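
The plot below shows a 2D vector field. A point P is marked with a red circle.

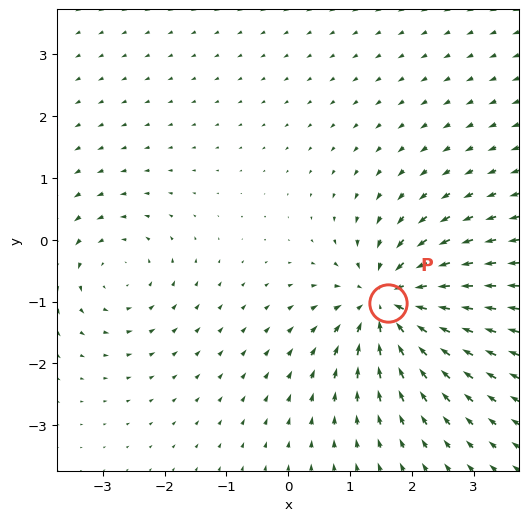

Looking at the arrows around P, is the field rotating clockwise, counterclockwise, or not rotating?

not rotating

Near P at (1.6, -1.0) the arrows show no circulation. The curl there is ≈0.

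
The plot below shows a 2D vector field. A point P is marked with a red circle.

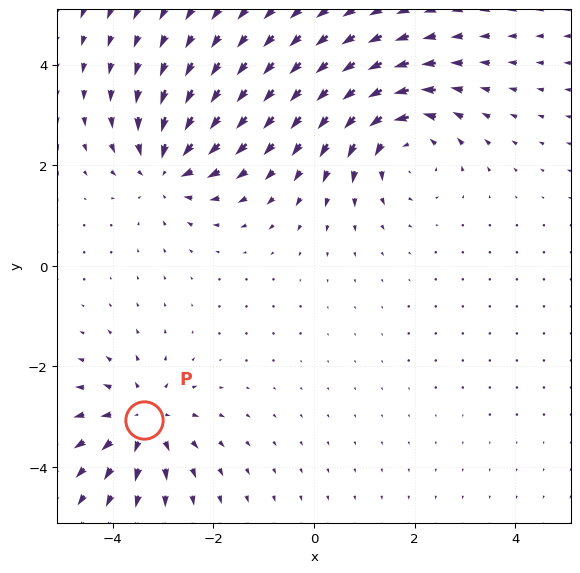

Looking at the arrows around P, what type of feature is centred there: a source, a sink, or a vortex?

source

At P (-3.4, -3.1) the arrows spread outward. Divergence about +4, curl ≈0 — positive divergence with near-zero curl is a source.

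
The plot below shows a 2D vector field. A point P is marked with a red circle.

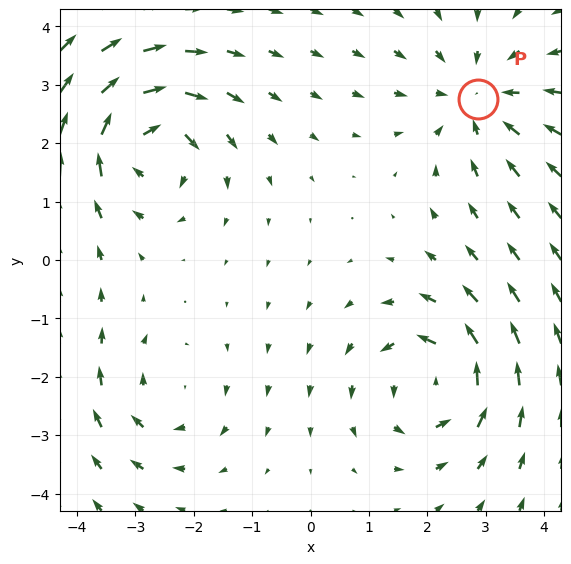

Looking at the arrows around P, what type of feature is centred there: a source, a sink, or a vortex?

sink

At P (2.9, 2.8) the arrows converge inward. Divergence about -4, curl ≈0 — negative divergence with near-zero curl is a sink.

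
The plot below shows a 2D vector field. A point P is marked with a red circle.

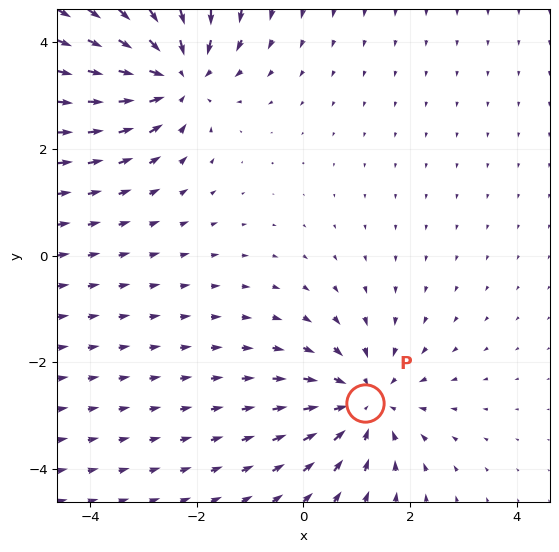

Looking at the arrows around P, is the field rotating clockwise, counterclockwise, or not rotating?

Near P at (1.2, -2.8) the arrows show no circulation. The curl there is ≈0.

not rotating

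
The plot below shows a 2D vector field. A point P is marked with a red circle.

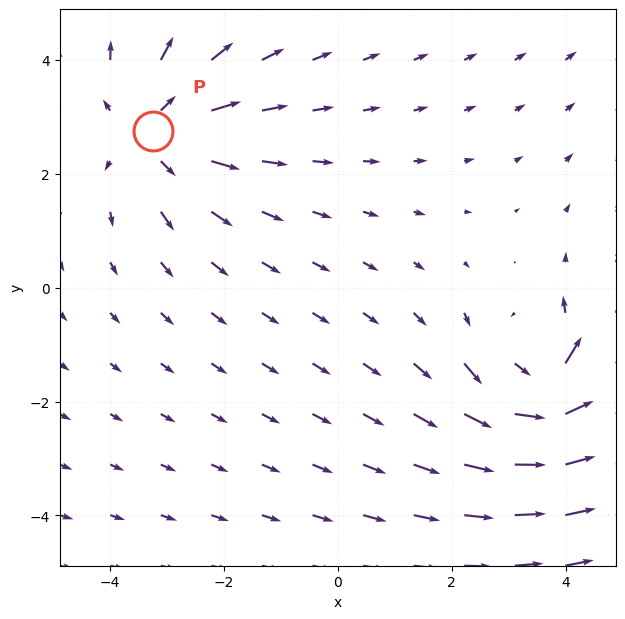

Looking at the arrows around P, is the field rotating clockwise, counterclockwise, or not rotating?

Near P at (-3.2, 2.7) the arrows show no circulation. The curl there is ≈0.

not rotating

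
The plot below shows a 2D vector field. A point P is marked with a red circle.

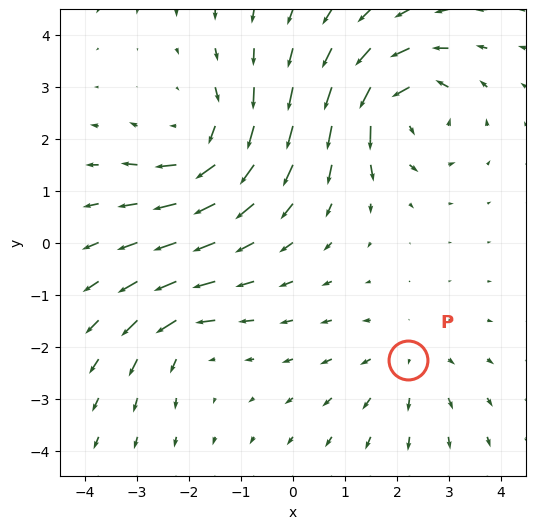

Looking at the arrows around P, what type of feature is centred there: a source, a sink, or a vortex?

At P (2.2, -2.3) the arrows spread outward. Divergence about +2, curl ≈0 — positive divergence with near-zero curl is a source.

source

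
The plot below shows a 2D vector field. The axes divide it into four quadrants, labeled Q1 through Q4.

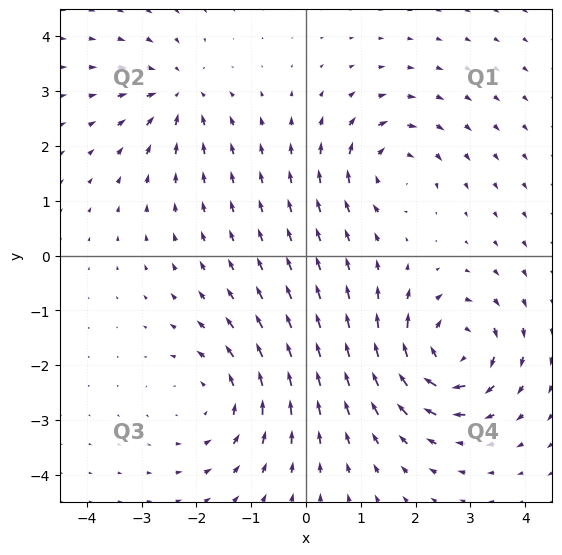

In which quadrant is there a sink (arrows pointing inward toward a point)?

Q2

The sink sits at approximately (-2.3, 2.9), which lies in quadrant Q2. The divergence there is about -4, negative as expected for a sink.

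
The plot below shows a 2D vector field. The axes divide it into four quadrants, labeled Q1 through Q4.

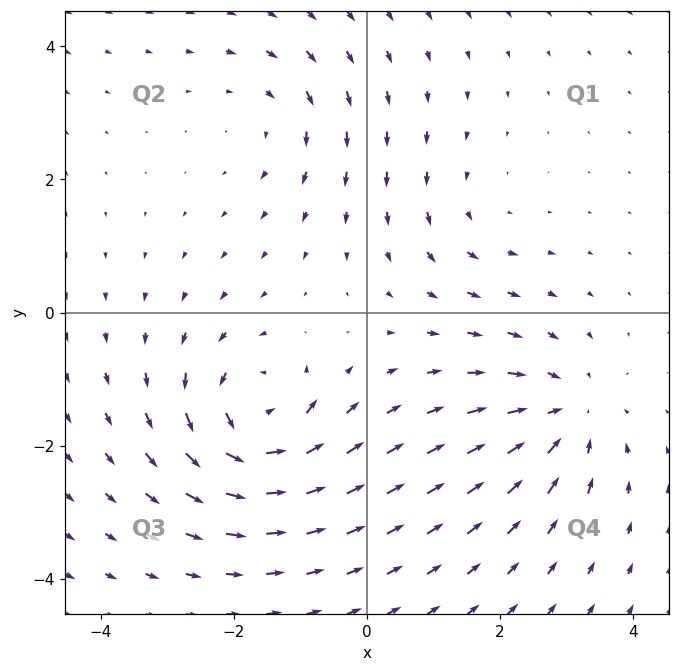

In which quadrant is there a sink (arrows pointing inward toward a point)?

Q4

The sink sits at approximately (3.0, -1.5), which lies in quadrant Q4. The divergence there is about -4, negative as expected for a sink.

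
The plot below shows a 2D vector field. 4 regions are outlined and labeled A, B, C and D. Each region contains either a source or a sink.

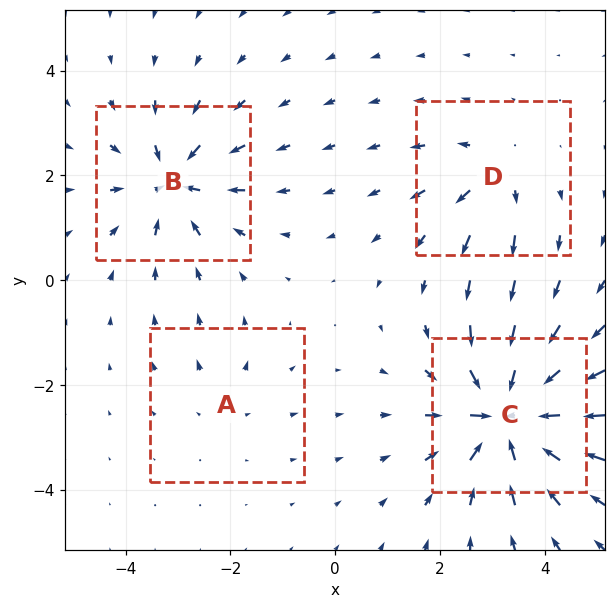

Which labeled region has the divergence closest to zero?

Divergence at each region's feature centre — A: about +2, B: about -6, C: about -9, D: about +4. Region A is closest to zero.

A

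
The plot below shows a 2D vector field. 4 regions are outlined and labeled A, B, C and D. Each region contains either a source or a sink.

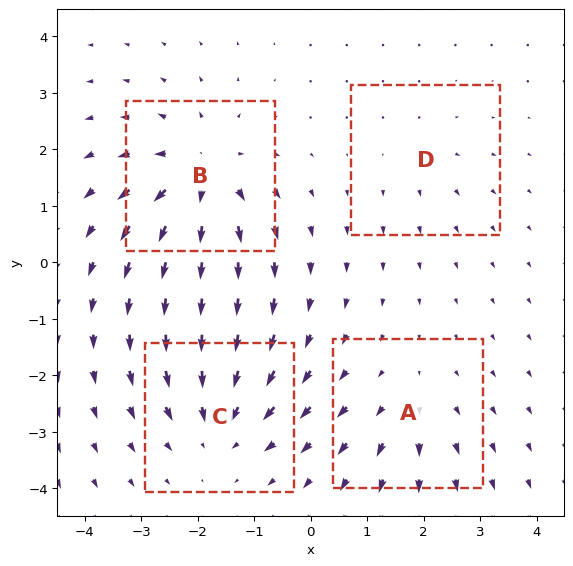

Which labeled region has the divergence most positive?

B

Divergence at each region's feature centre — A: about +3, B: about +6, C: about -5, D: about +2. Region B is most positive.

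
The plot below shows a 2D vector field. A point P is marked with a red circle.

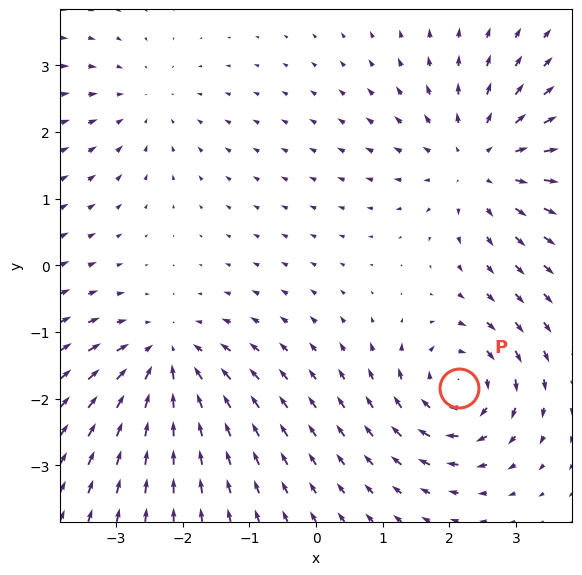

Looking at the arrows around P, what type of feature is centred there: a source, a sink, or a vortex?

At P (2.1, -1.8) the arrows circulate clockwise. Divergence ≈0, curl about -6 — near-zero divergence with nonzero curl is a vortex.

vortex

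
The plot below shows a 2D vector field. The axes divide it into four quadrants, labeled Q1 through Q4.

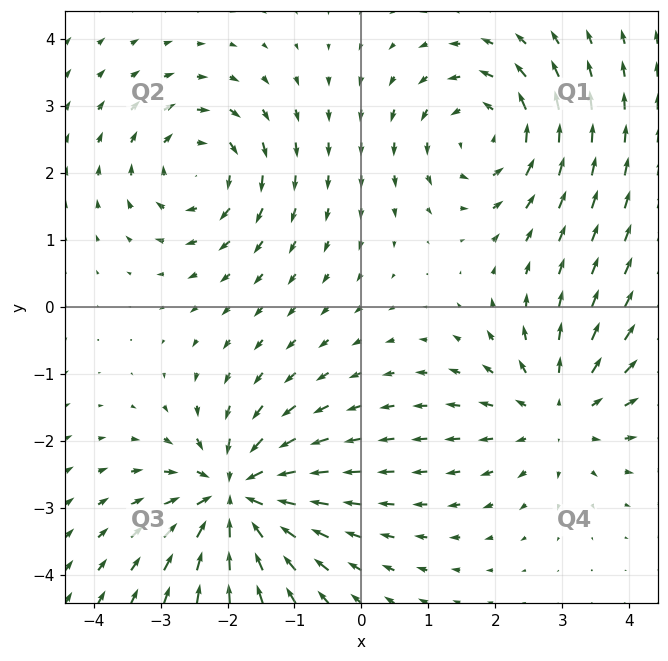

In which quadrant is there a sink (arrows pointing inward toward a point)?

The sink sits at approximately (-1.9, -2.8), which lies in quadrant Q3. The divergence there is about -6, negative as expected for a sink.

Q3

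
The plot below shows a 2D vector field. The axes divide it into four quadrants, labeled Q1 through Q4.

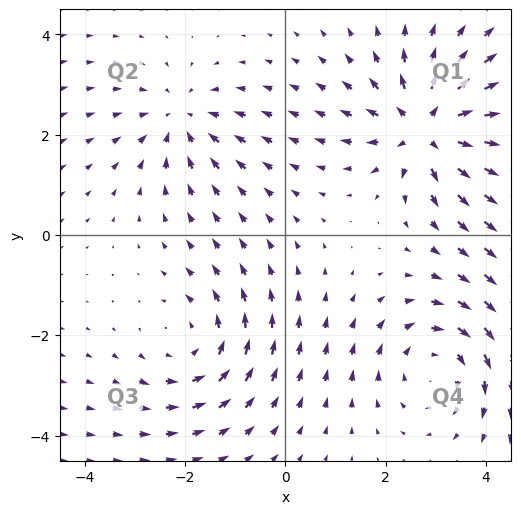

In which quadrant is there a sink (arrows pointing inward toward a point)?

Q2

The sink sits at approximately (-2.1, 2.3), which lies in quadrant Q2. The divergence there is about -3, negative as expected for a sink.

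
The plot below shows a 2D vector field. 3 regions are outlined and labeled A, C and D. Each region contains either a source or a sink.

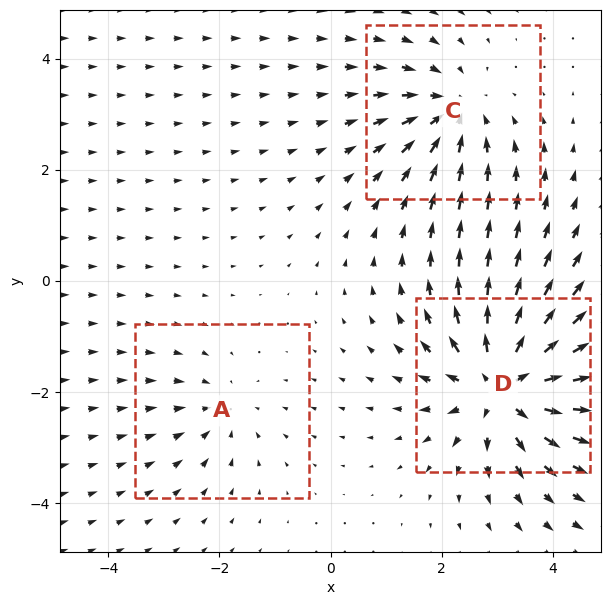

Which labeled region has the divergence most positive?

Divergence at each region's feature centre — A: about -2, C: about -4, D: about +6. Region D is most positive.

D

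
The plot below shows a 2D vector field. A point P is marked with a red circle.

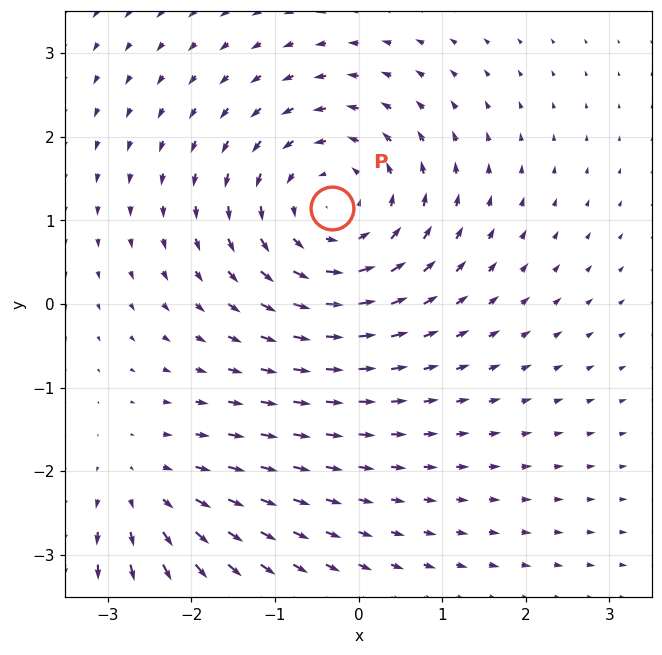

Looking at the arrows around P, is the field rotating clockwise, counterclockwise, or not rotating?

counterclockwise

Near P at (-0.3, 1.1) the arrows circulate counterclockwise. The curl (z-component) there is about +4; positive curl means counterclockwise rotation.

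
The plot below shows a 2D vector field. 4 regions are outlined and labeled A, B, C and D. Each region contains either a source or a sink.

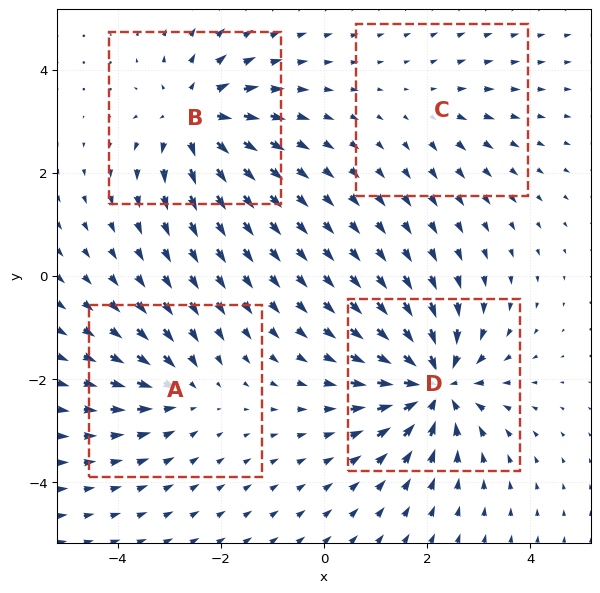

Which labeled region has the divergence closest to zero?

Divergence at each region's feature centre — A: about -4, B: about +6, C: about +2, D: about -8. Region C is closest to zero.

C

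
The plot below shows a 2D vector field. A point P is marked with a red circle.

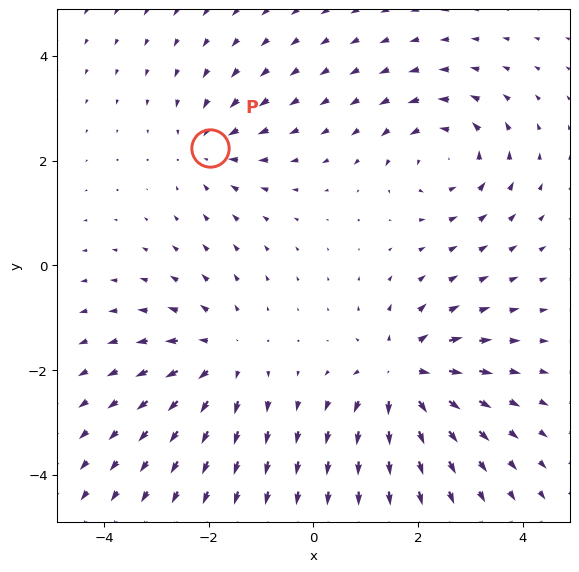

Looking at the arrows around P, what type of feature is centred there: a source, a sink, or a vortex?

At P (-2.0, 2.2) the arrows converge inward. Divergence about -3, curl ≈0 — negative divergence with near-zero curl is a sink.

sink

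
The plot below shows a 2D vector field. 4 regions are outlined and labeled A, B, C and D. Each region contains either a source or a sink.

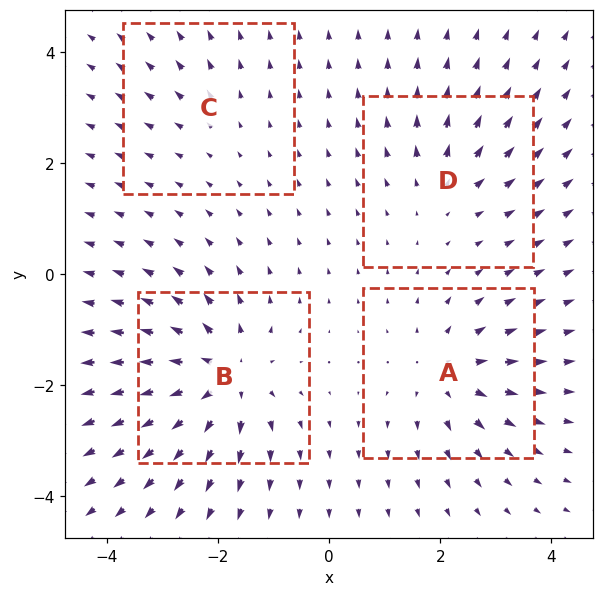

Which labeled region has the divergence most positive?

Divergence at each region's feature centre — A: about +5, B: about +7, C: about +2, D: about +4. Region B is most positive.

B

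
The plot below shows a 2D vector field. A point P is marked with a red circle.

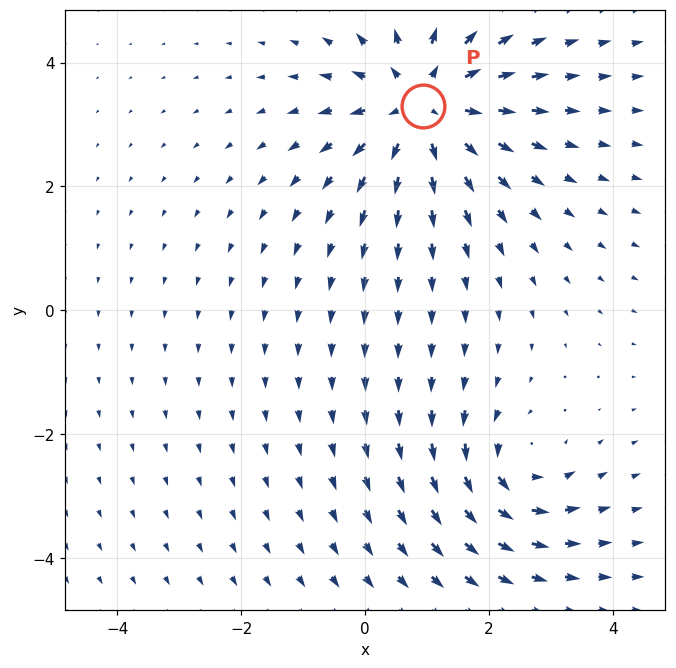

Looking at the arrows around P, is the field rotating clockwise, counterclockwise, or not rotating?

not rotating

Near P at (0.9, 3.3) the arrows show no circulation. The curl there is ≈0.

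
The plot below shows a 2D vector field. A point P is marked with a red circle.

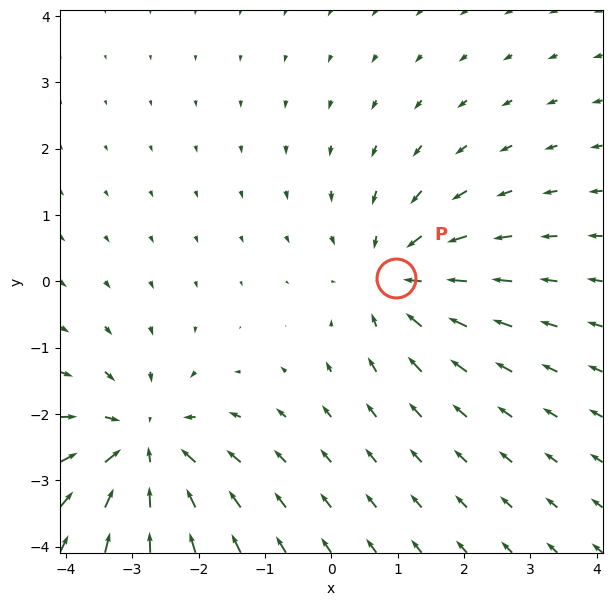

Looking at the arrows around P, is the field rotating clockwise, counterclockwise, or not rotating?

Near P at (1.0, 0.0) the arrows show no circulation. The curl there is ≈0.

not rotating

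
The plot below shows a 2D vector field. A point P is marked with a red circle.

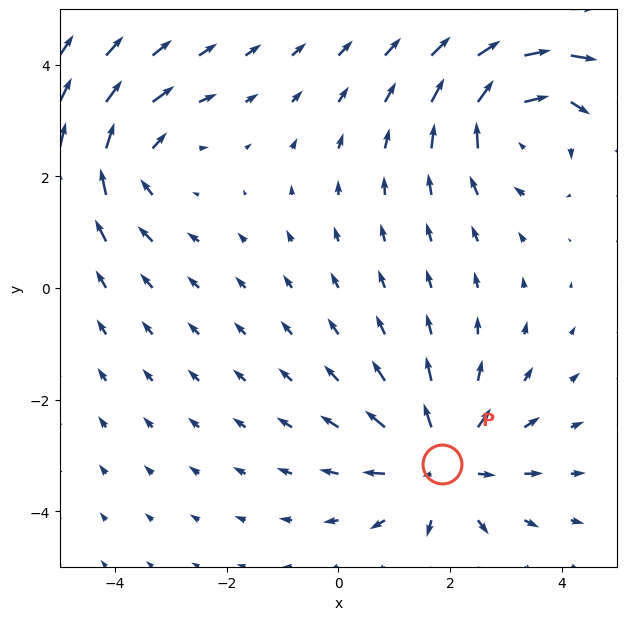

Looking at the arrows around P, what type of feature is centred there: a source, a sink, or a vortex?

source

At P (1.9, -3.2) the arrows spread outward. Divergence about +4, curl ≈0 — positive divergence with near-zero curl is a source.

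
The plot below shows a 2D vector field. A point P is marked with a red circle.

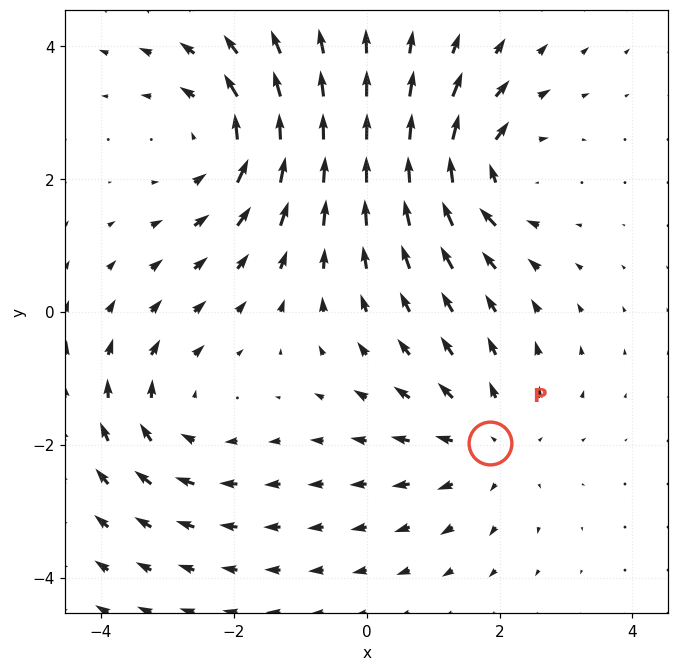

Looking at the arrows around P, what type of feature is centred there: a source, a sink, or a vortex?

At P (1.8, -2.0) the arrows spread outward. Divergence about +3, curl ≈0 — positive divergence with near-zero curl is a source.

source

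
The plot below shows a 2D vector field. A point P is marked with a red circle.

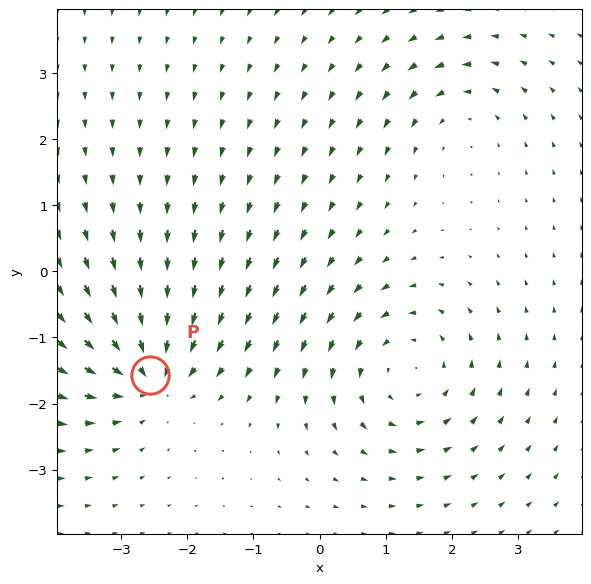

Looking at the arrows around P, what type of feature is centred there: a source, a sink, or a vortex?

sink

At P (-2.6, -1.6) the arrows converge inward. Divergence about -6, curl ≈0 — negative divergence with near-zero curl is a sink.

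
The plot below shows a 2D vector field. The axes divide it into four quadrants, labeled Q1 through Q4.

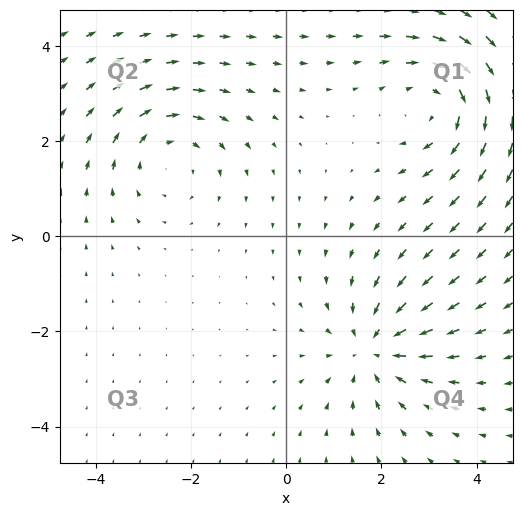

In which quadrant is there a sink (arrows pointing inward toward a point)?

The sink sits at approximately (1.8, -2.4), which lies in quadrant Q4. The divergence there is about -4, negative as expected for a sink.

Q4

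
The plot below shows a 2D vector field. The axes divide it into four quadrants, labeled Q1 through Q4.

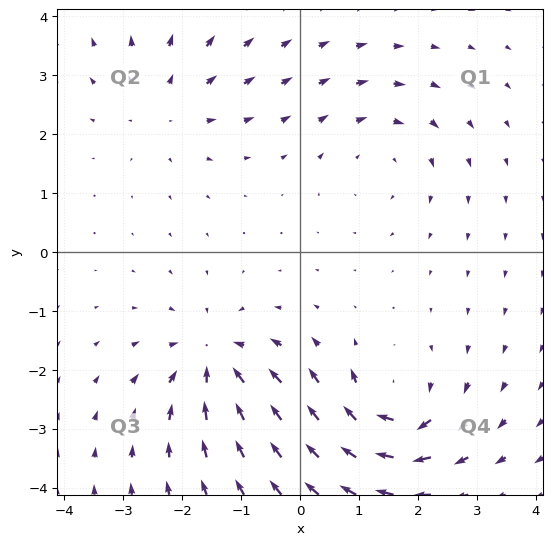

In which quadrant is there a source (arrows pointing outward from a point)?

The source sits at approximately (-2.3, 2.5), which lies in quadrant Q2. The divergence there is about +2, positive as expected for a source.

Q2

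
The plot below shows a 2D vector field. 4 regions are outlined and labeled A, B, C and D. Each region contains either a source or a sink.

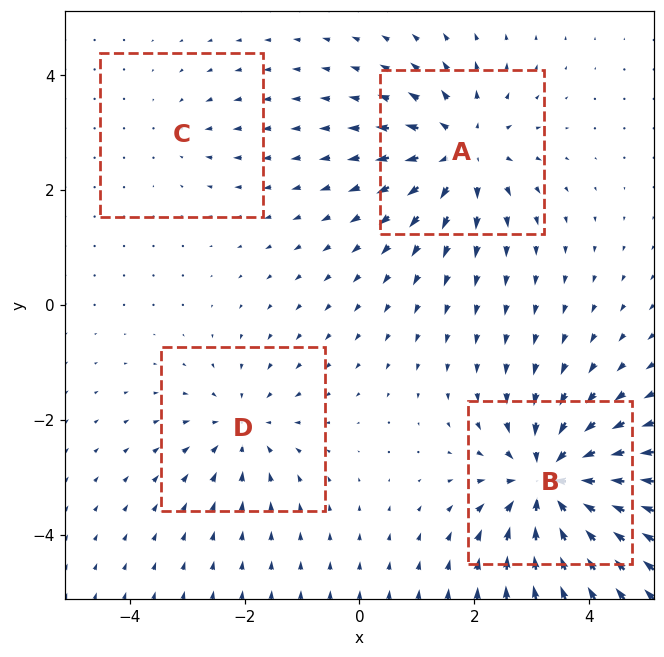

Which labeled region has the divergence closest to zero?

C

Divergence at each region's feature centre — A: about +5, B: about -7, C: about -2, D: about -4. Region C is closest to zero.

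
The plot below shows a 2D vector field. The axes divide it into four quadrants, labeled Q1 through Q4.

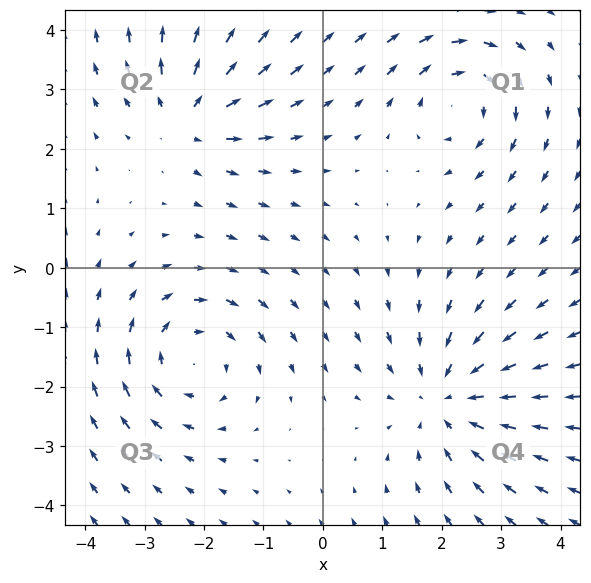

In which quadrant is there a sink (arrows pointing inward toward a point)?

Q4

The sink sits at approximately (2.1, -2.2), which lies in quadrant Q4. The divergence there is about -4, negative as expected for a sink.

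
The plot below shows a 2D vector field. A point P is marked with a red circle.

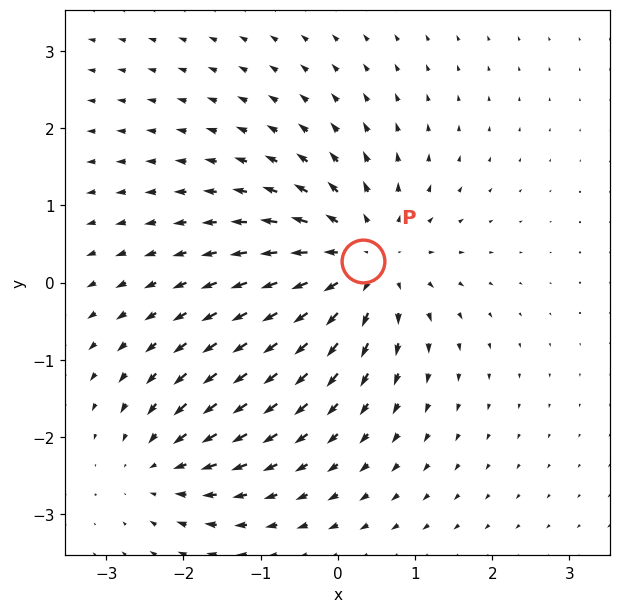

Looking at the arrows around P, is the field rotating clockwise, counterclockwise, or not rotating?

Near P at (0.3, 0.3) the arrows show no circulation. The curl there is ≈0.

not rotating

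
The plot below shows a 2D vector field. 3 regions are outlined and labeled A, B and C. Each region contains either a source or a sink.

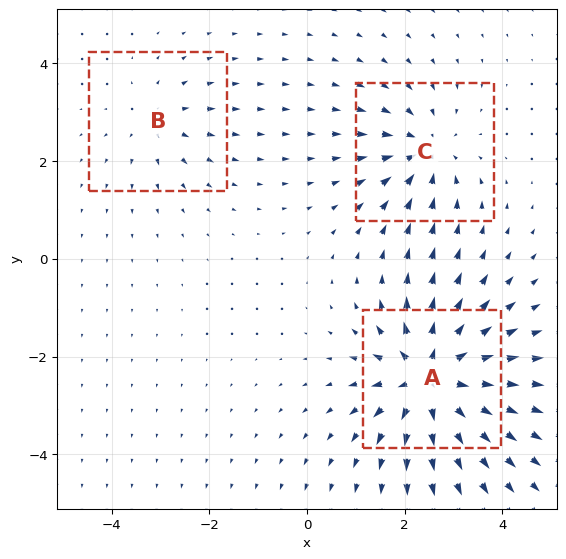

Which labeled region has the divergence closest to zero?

Divergence at each region's feature centre — A: about +6, B: about +2, C: about -4. Region B is closest to zero.

B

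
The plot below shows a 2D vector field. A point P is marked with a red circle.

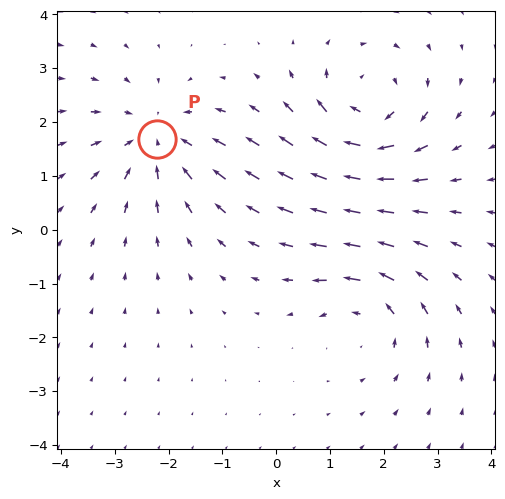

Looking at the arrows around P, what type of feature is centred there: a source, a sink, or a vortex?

sink

At P (-2.2, 1.7) the arrows converge inward. Divergence about -4, curl ≈0 — negative divergence with near-zero curl is a sink.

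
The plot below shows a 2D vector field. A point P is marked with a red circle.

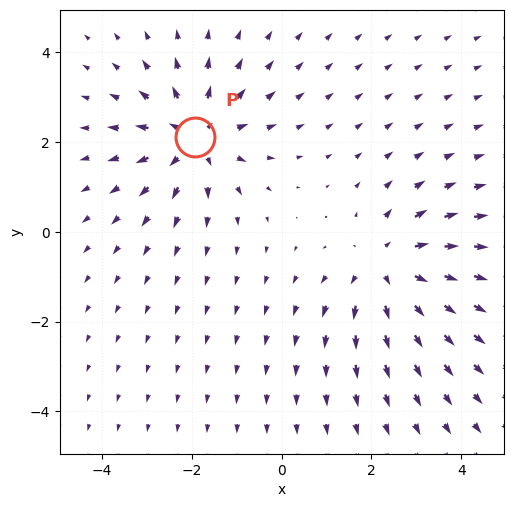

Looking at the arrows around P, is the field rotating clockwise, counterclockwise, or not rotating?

Near P at (-1.9, 2.1) the arrows show no circulation. The curl there is ≈0.

not rotating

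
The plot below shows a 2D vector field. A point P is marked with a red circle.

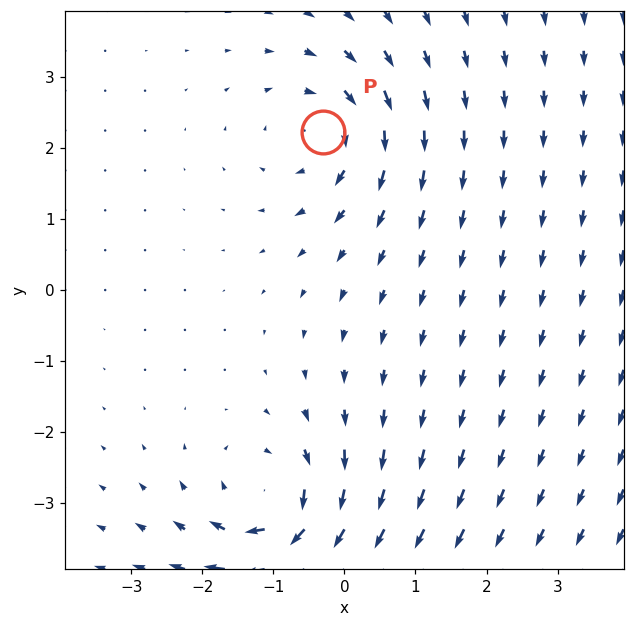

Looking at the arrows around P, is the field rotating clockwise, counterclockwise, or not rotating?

Near P at (-0.3, 2.2) the arrows circulate clockwise. The curl (z-component) there is about -4; negative curl means clockwise rotation.

clockwise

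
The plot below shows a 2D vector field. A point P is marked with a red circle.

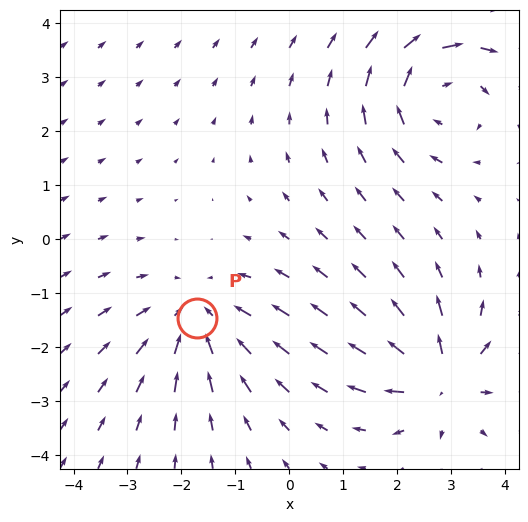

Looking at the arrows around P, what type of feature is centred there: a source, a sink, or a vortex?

At P (-1.7, -1.5) the arrows converge inward. Divergence about -3, curl ≈0 — negative divergence with near-zero curl is a sink.

sink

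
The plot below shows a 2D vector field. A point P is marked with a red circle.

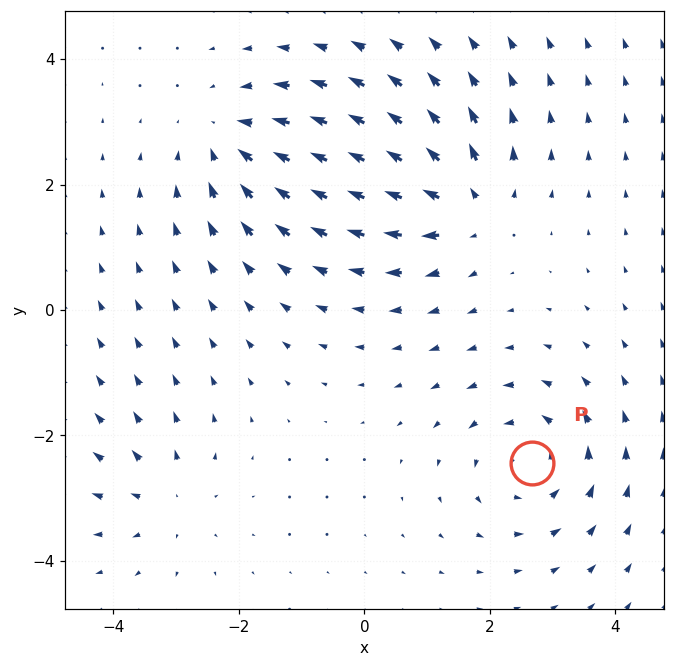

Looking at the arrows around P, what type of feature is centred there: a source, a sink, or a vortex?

At P (2.7, -2.4) the arrows circulate counterclockwise. Divergence ≈0, curl about +4 — near-zero divergence with nonzero curl is a vortex.

vortex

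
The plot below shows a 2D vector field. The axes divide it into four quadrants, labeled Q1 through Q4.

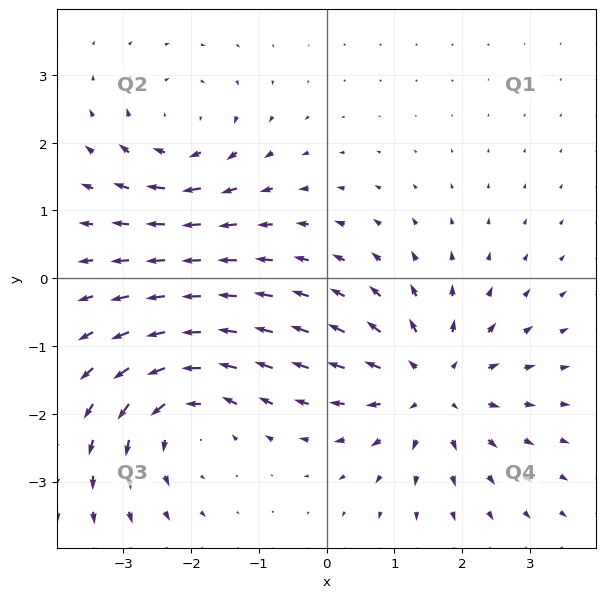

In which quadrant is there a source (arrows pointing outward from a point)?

The source sits at approximately (1.6, -1.6), which lies in quadrant Q4. The divergence there is about +5, positive as expected for a source.

Q4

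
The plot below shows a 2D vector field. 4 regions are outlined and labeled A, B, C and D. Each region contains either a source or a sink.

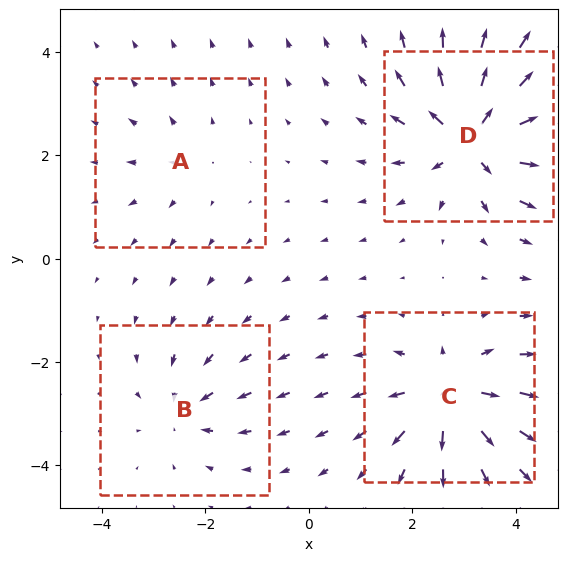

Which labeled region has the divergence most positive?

D

Divergence at each region's feature centre — A: about +3, B: about -4, C: about +7, D: about +8. Region D is most positive.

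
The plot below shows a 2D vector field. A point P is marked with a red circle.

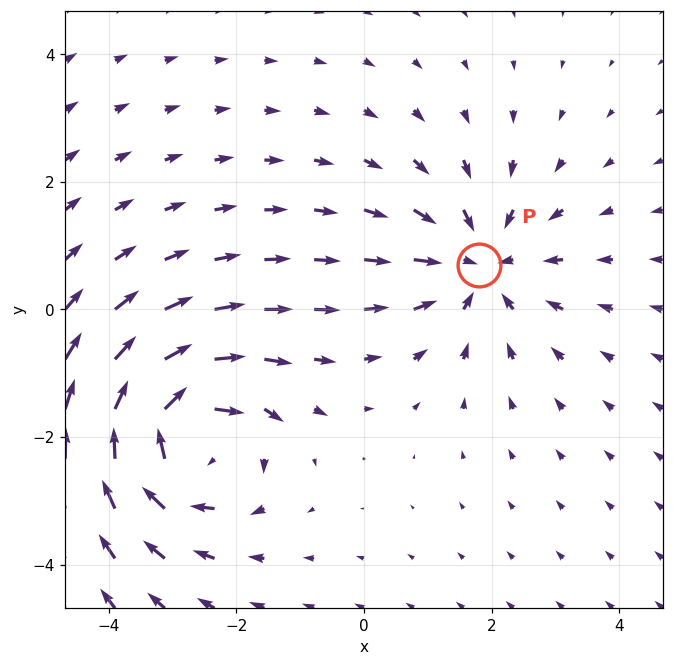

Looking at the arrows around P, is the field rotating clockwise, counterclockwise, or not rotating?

not rotating

Near P at (1.8, 0.7) the arrows show no circulation. The curl there is ≈0.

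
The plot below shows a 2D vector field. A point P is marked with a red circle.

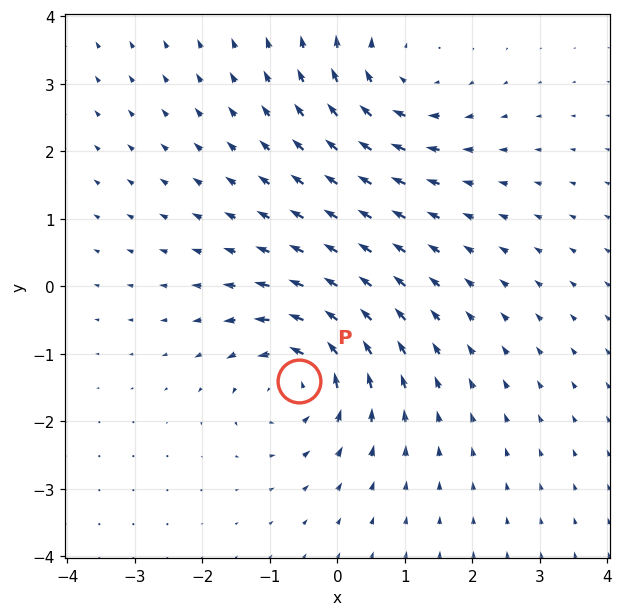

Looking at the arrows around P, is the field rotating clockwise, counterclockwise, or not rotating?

counterclockwise

Near P at (-0.6, -1.4) the arrows circulate counterclockwise. The curl (z-component) there is about +6; positive curl means counterclockwise rotation.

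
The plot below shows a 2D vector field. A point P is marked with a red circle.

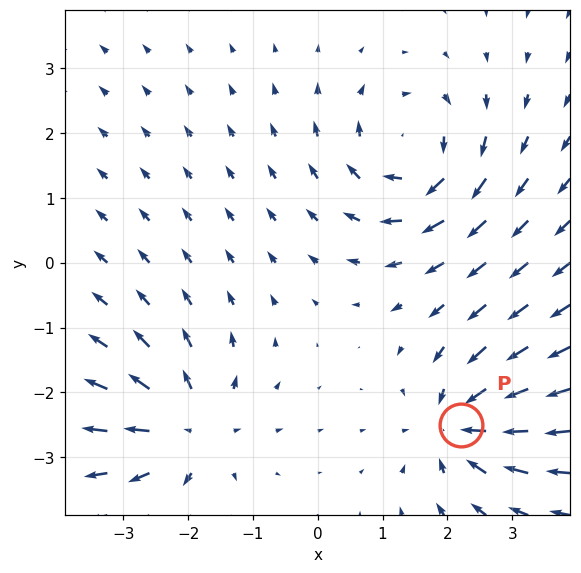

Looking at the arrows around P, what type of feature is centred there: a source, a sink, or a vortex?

At P (2.2, -2.5) the arrows converge inward. Divergence about -5, curl ≈0 — negative divergence with near-zero curl is a sink.

sink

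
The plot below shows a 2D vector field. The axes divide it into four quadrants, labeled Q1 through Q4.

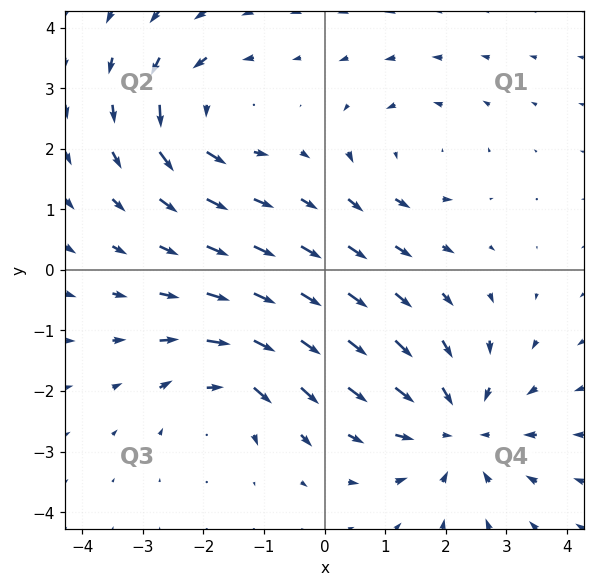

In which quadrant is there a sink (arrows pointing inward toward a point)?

Q4

The sink sits at approximately (2.2, -2.6), which lies in quadrant Q4. The divergence there is about -3, negative as expected for a sink.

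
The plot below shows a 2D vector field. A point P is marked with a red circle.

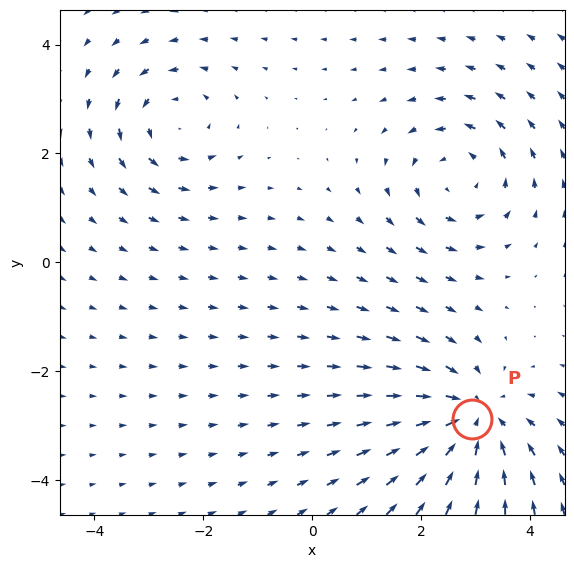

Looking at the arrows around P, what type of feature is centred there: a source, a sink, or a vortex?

sink

At P (2.9, -2.9) the arrows converge inward. Divergence about -4, curl ≈0 — negative divergence with near-zero curl is a sink.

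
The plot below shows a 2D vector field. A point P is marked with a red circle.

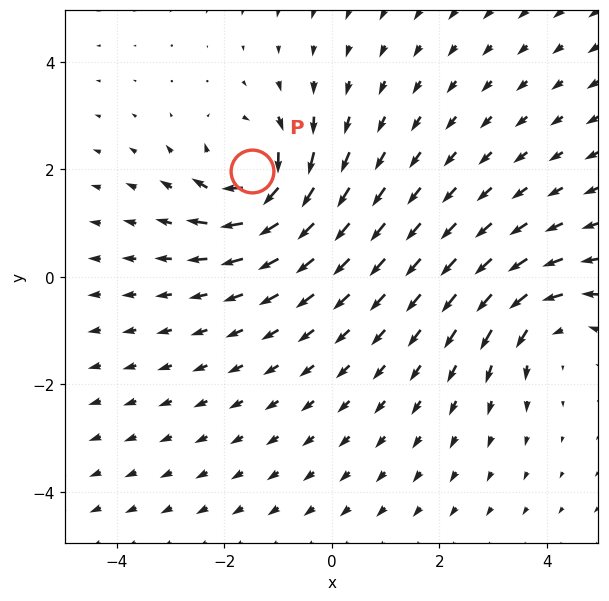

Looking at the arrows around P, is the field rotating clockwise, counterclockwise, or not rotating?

clockwise

Near P at (-1.5, 2.0) the arrows circulate clockwise. The curl (z-component) there is about -5; negative curl means clockwise rotation.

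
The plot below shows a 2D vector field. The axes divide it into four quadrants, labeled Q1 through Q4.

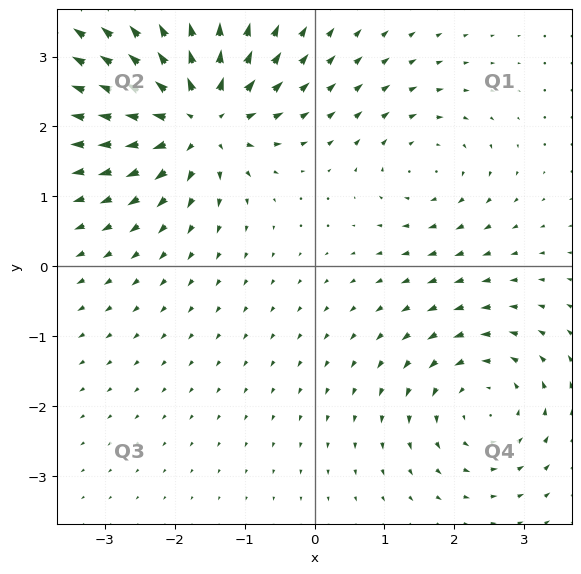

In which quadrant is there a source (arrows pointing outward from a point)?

Q2

The source sits at approximately (-1.7, 2.1), which lies in quadrant Q2. The divergence there is about +7, positive as expected for a source.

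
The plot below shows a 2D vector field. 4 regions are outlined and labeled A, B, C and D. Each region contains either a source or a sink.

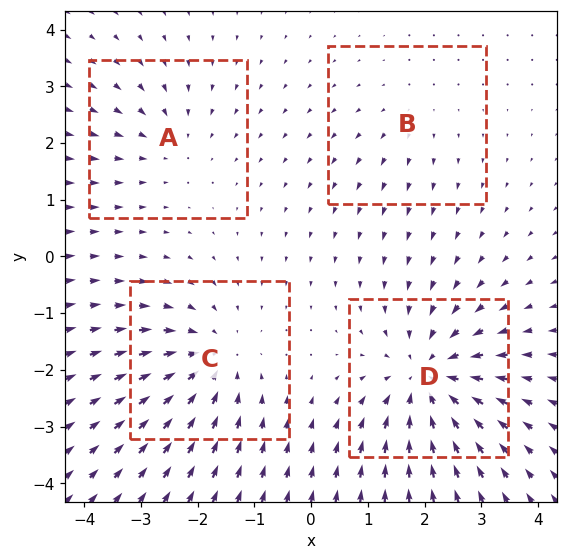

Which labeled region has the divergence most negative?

D

Divergence at each region's feature centre — A: about -3, B: about +2, C: about -5, D: about -6. Region D is most negative.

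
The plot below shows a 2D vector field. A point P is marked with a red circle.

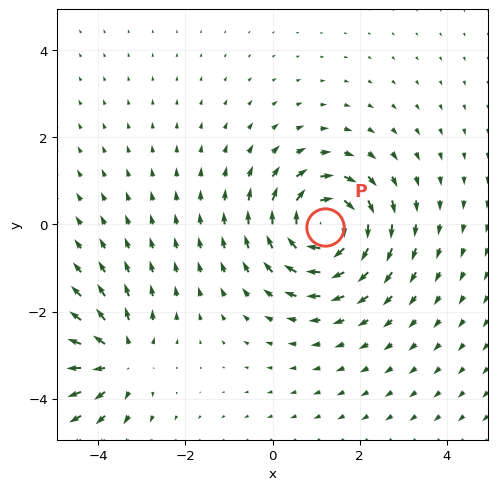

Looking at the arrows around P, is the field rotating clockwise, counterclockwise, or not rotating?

Near P at (1.2, -0.1) the arrows circulate clockwise. The curl (z-component) there is about -5; negative curl means clockwise rotation.

clockwise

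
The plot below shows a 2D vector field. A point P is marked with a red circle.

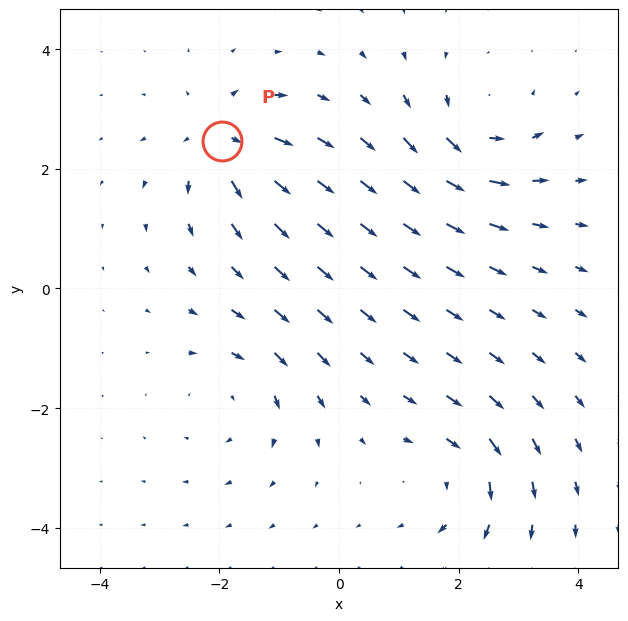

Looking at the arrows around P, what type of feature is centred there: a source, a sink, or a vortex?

source

At P (-1.9, 2.5) the arrows spread outward. Divergence about +6, curl ≈0 — positive divergence with near-zero curl is a source.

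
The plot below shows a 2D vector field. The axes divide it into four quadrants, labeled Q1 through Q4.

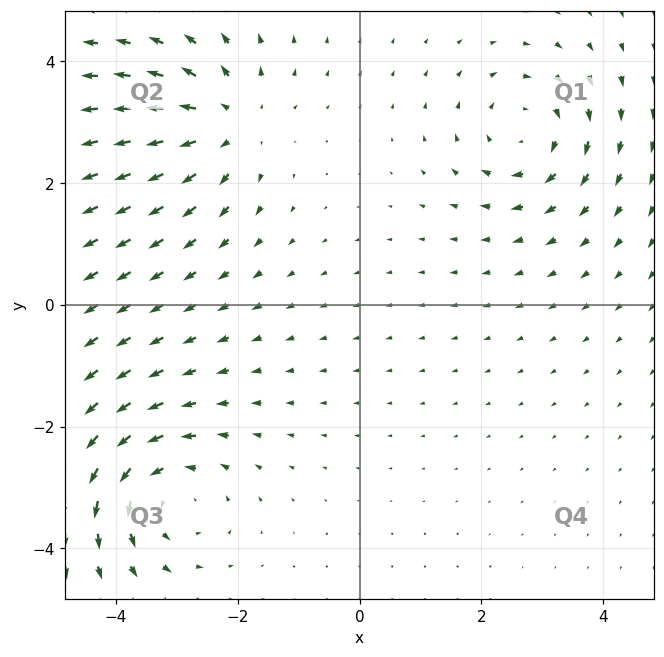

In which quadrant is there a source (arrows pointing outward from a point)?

Q2

The source sits at approximately (-2.1, 3.0), which lies in quadrant Q2. The divergence there is about +5, positive as expected for a source.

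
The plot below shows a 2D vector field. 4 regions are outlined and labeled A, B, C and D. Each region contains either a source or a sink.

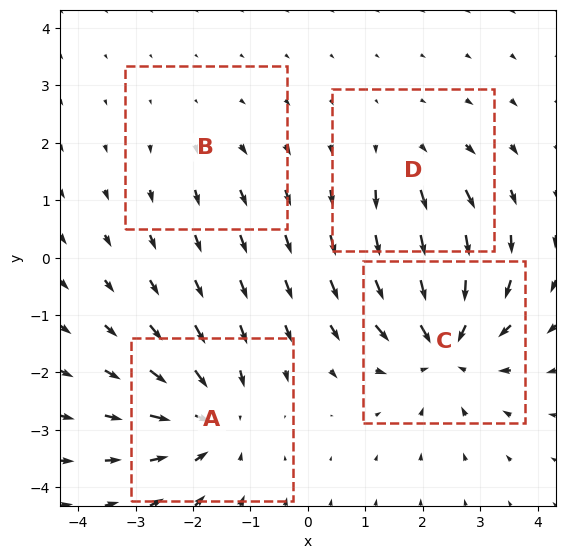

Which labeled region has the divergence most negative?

Divergence at each region's feature centre — A: about -5, B: about +2, C: about -6, D: about +3. Region C is most negative.

C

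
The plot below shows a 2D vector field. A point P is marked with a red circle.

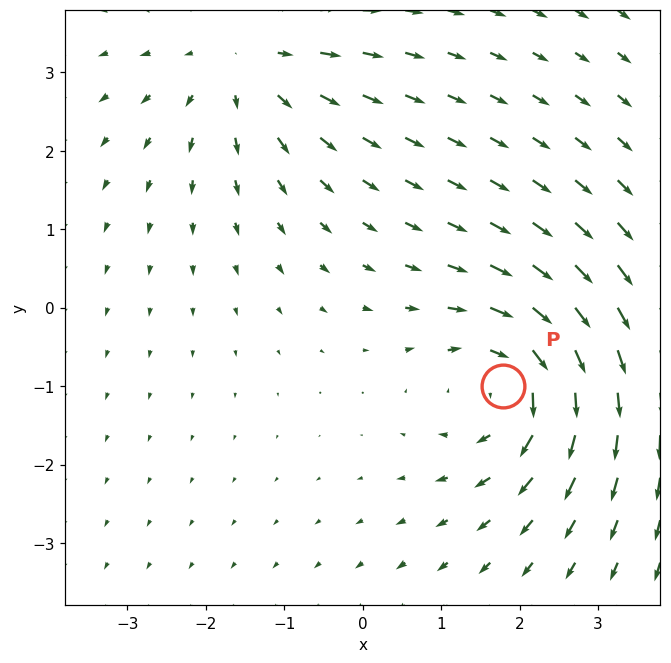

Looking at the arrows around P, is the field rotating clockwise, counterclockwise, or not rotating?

clockwise

Near P at (1.8, -1.0) the arrows circulate clockwise. The curl (z-component) there is about -4; negative curl means clockwise rotation.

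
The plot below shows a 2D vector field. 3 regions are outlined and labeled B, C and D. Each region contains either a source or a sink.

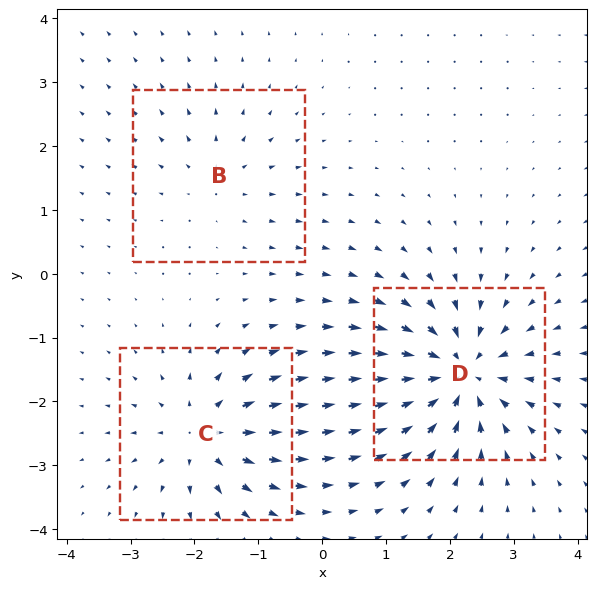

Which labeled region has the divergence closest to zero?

B

Divergence at each region's feature centre — B: about +2, C: about +4, D: about -6. Region B is closest to zero.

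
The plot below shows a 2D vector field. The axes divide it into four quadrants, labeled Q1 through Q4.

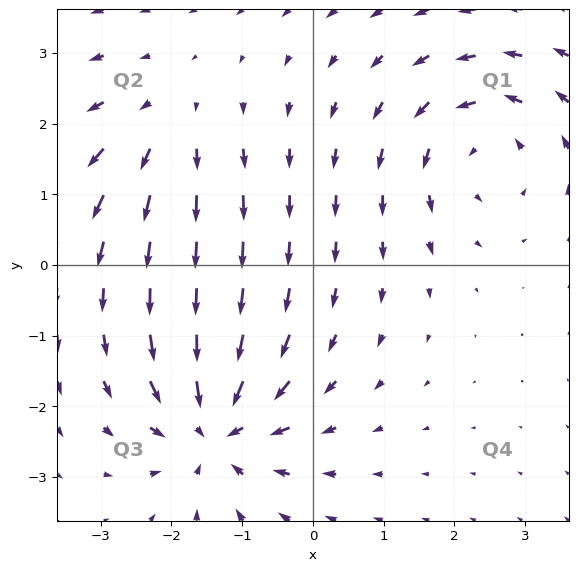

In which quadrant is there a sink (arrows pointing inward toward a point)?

The sink sits at approximately (-1.4, -2.3), which lies in quadrant Q3. The divergence there is about -6, negative as expected for a sink.

Q3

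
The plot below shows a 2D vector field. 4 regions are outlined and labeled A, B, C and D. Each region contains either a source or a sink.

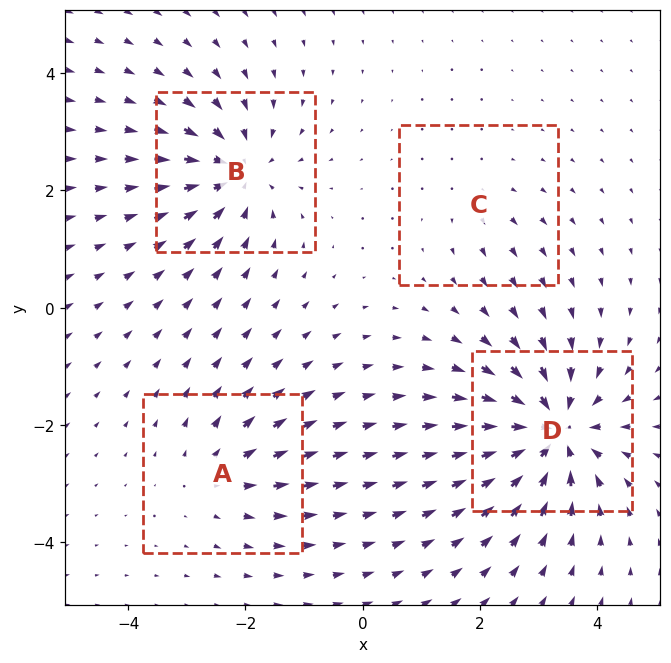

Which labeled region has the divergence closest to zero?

C

Divergence at each region's feature centre — A: about +4, B: about -6, C: about +2, D: about -8. Region C is closest to zero.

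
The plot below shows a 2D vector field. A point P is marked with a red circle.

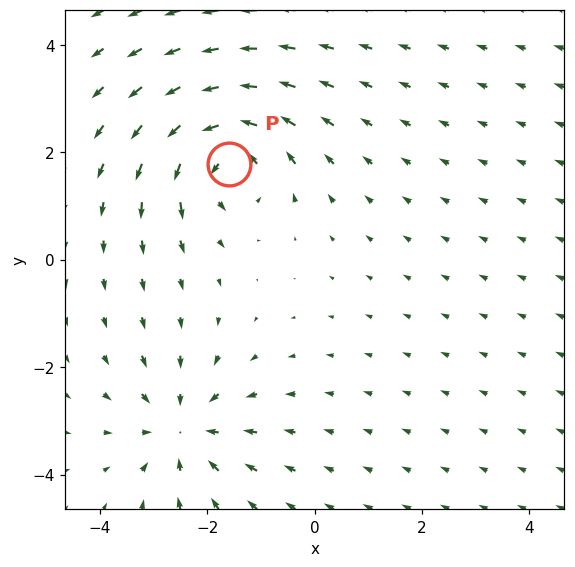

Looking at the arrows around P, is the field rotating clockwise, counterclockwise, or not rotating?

counterclockwise

Near P at (-1.6, 1.8) the arrows circulate counterclockwise. The curl (z-component) there is about +4; positive curl means counterclockwise rotation.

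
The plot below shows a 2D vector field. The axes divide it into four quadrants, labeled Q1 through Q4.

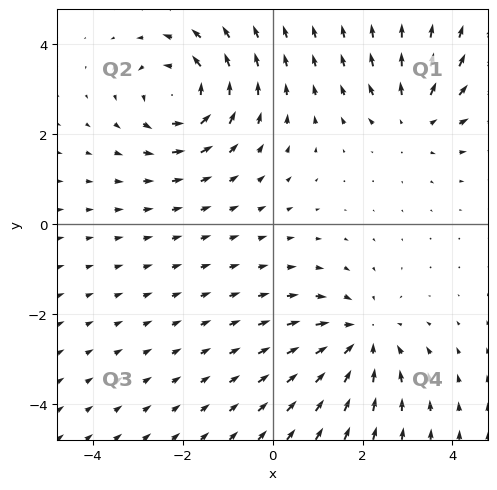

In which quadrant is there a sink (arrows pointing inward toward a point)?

Q4

The sink sits at approximately (2.0, -2.6), which lies in quadrant Q4. The divergence there is about -4, negative as expected for a sink.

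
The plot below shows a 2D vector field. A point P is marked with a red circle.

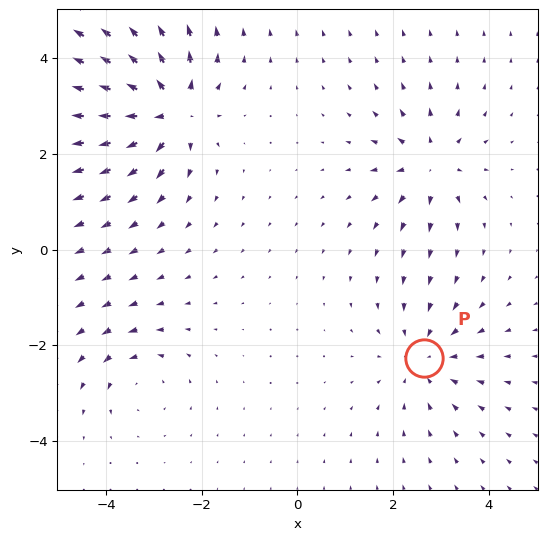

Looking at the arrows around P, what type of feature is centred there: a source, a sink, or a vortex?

At P (2.6, -2.3) the arrows converge inward. Divergence about -3, curl ≈0 — negative divergence with near-zero curl is a sink.

sink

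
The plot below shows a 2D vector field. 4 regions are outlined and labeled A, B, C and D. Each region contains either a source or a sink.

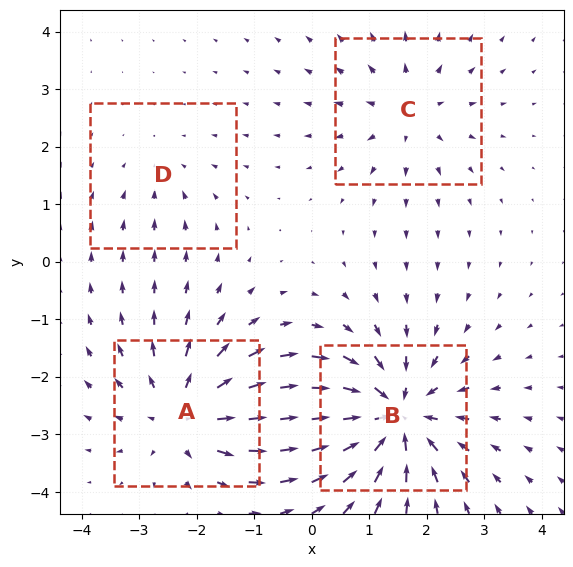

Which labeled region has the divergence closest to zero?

Divergence at each region's feature centre — A: about +5, B: about -7, C: about +3, D: about -2. Region D is closest to zero.

D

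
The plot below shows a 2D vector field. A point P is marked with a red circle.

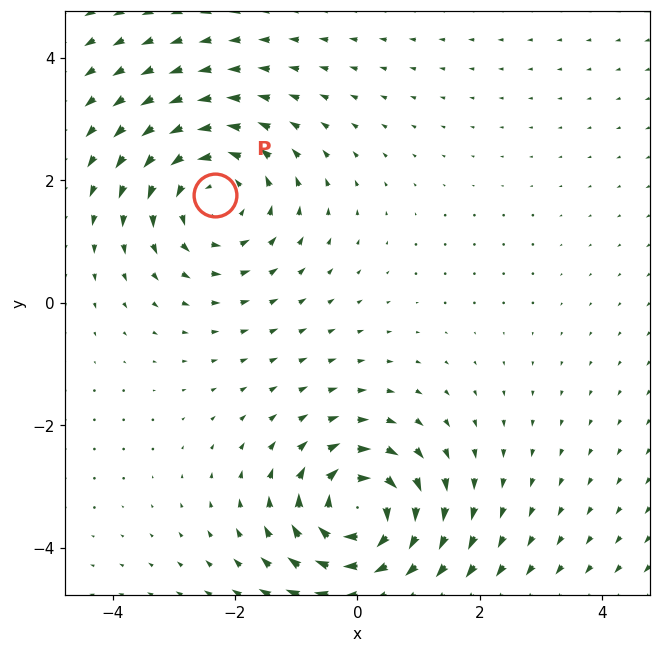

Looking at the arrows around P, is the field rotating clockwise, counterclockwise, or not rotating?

Near P at (-2.3, 1.8) the arrows circulate counterclockwise. The curl (z-component) there is about +4; positive curl means counterclockwise rotation.

counterclockwise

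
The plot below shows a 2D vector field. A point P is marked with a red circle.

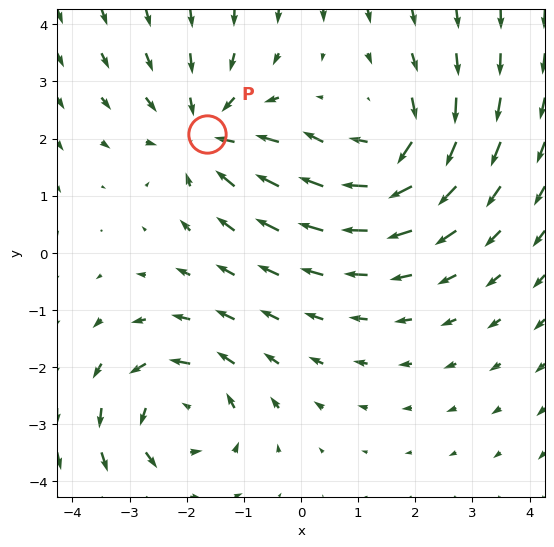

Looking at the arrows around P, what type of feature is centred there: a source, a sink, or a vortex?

sink

At P (-1.6, 2.1) the arrows converge inward. Divergence about -3, curl ≈0 — negative divergence with near-zero curl is a sink.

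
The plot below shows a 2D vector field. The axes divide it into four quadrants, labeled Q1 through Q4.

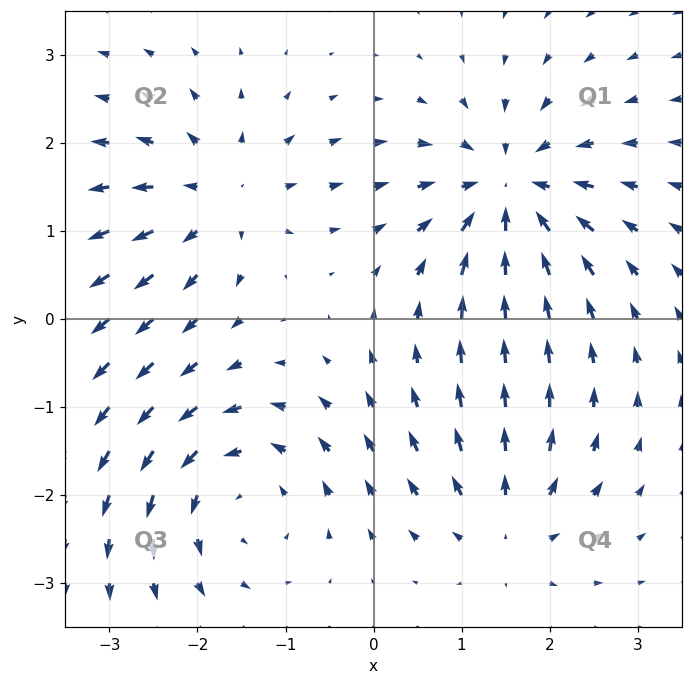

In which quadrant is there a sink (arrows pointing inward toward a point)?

The sink sits at approximately (1.5, 1.5), which lies in quadrant Q1. The divergence there is about -6, negative as expected for a sink.

Q1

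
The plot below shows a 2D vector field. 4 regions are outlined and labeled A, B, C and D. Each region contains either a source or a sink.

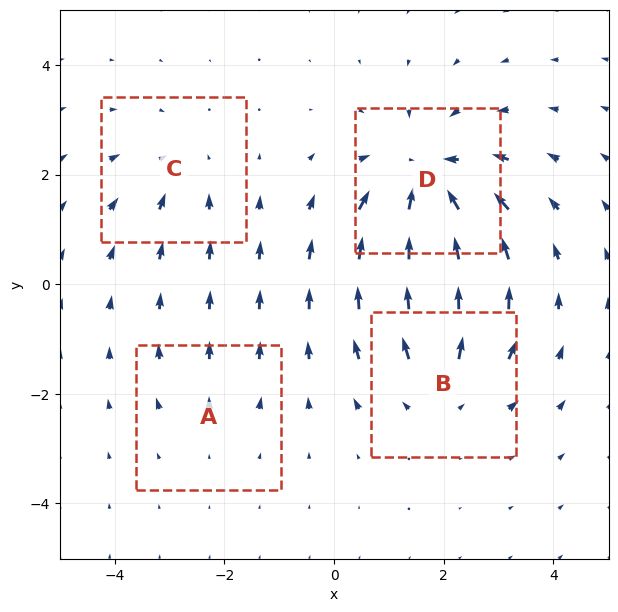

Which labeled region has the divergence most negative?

D

Divergence at each region's feature centre — A: about +2, B: about +4, C: about -3, D: about -6. Region D is most negative.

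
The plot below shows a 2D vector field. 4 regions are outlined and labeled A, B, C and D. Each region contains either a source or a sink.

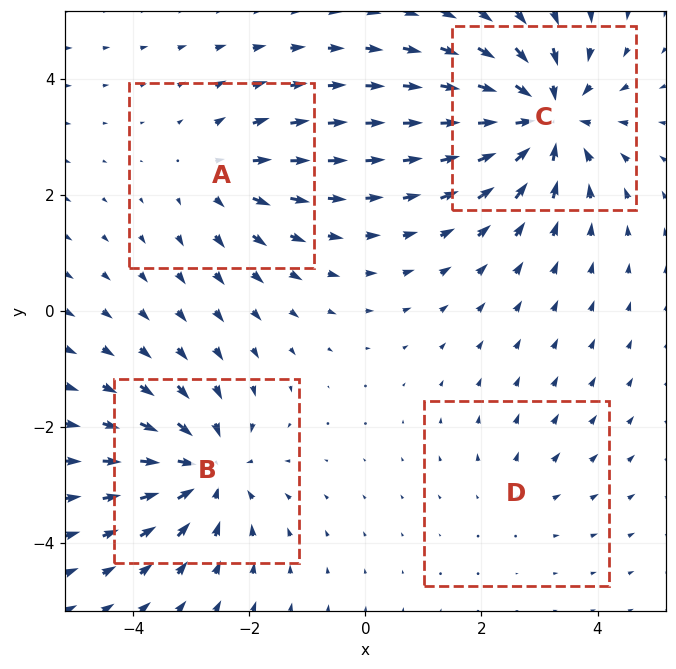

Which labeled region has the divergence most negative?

Divergence at each region's feature centre — A: about +3, B: about -5, C: about -7, D: about +2. Region C is most negative.

C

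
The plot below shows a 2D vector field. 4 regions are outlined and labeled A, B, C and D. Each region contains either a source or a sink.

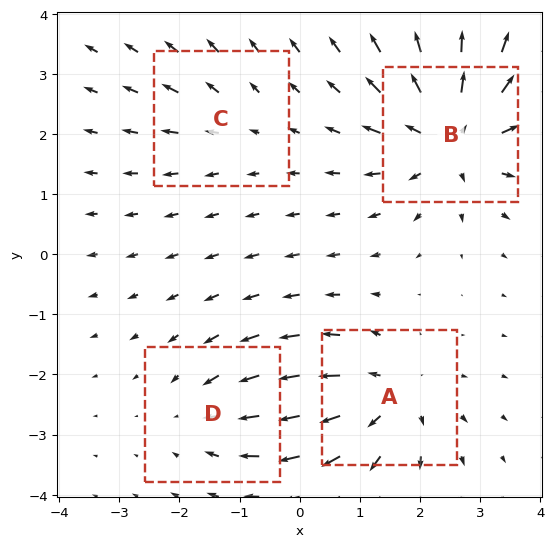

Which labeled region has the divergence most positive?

Divergence at each region's feature centre — A: about +5, B: about +7, C: about +2, D: about -3. Region B is most positive.

B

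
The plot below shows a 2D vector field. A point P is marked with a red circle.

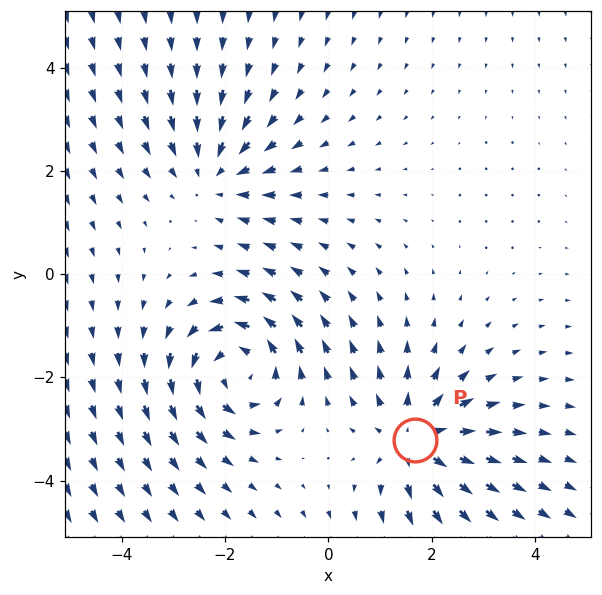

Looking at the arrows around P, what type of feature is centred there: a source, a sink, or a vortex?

source

At P (1.7, -3.2) the arrows spread outward. Divergence about +3, curl ≈0 — positive divergence with near-zero curl is a source.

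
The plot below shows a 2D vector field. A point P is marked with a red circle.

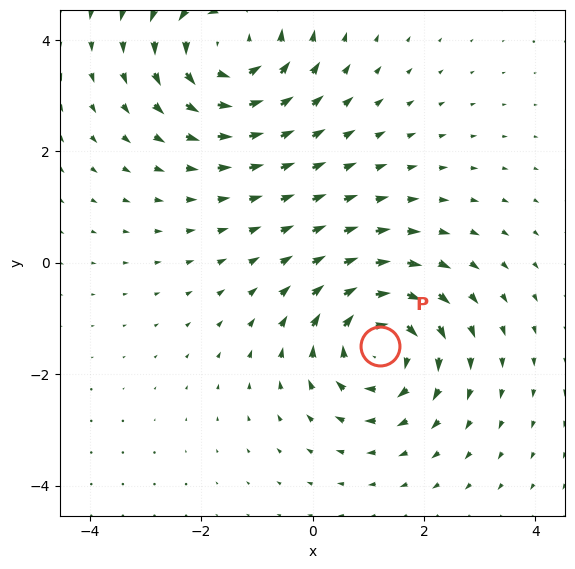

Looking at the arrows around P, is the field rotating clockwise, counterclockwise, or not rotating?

Near P at (1.2, -1.5) the arrows circulate clockwise. The curl (z-component) there is about -5; negative curl means clockwise rotation.

clockwise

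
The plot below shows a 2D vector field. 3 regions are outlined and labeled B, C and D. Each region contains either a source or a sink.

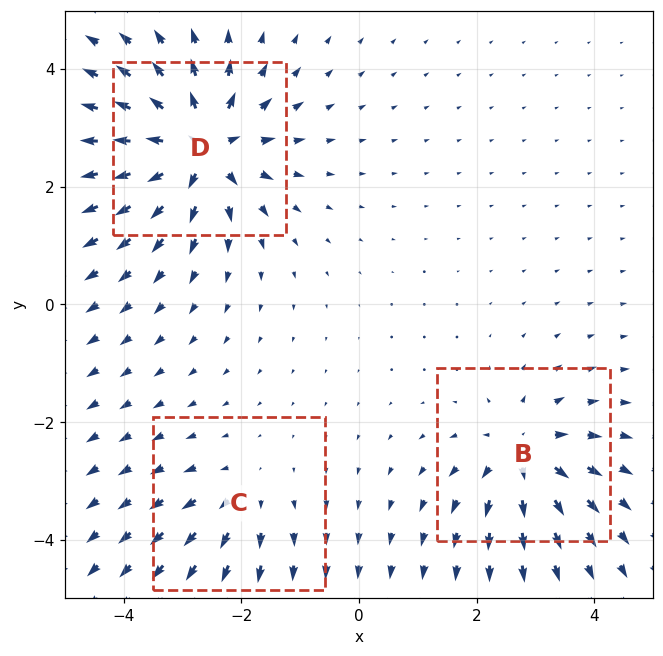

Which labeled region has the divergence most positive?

D

Divergence at each region's feature centre — B: about +4, C: about +3, D: about +6. Region D is most positive.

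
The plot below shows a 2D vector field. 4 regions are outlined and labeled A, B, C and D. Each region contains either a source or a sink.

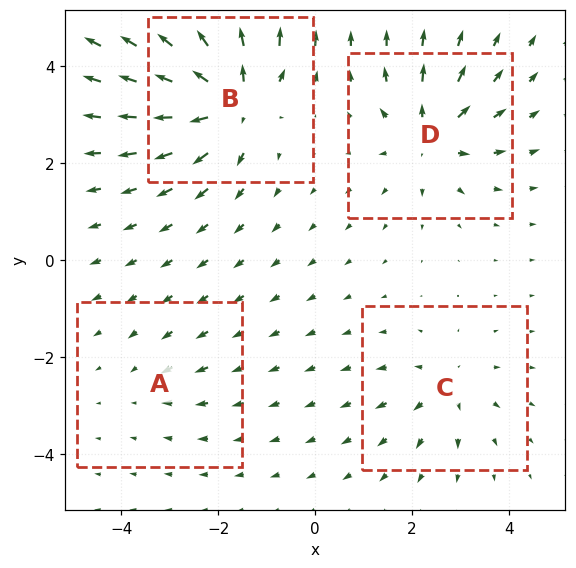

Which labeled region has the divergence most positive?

Divergence at each region's feature centre — A: about -2, B: about +8, C: about +4, D: about +6. Region B is most positive.

B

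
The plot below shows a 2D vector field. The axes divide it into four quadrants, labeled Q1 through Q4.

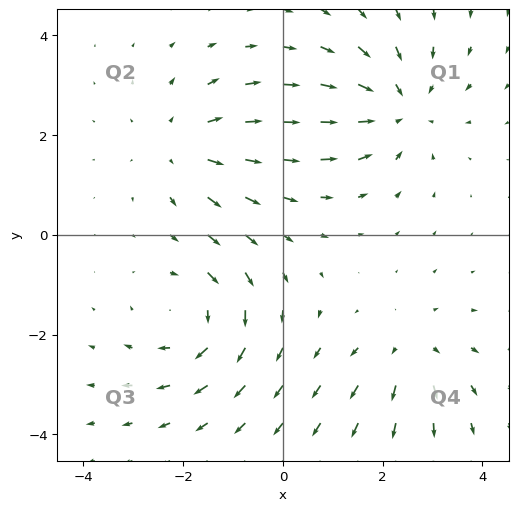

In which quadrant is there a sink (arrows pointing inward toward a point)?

The sink sits at approximately (2.3, 2.6), which lies in quadrant Q1. The divergence there is about -4, negative as expected for a sink.

Q1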